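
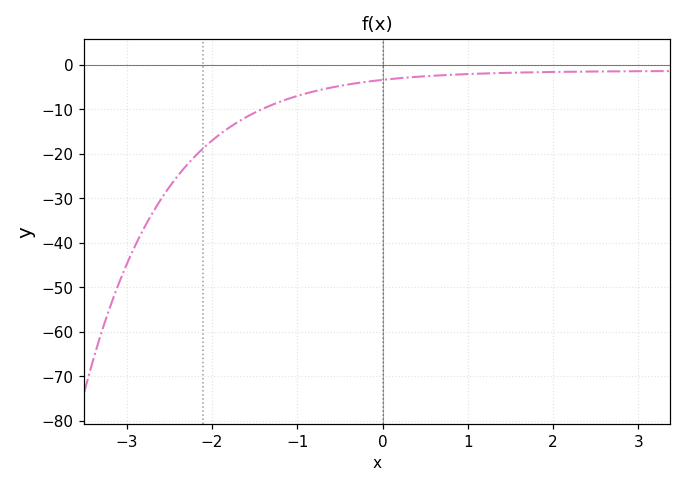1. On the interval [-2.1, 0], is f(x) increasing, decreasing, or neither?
increasing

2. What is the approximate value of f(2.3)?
-1.6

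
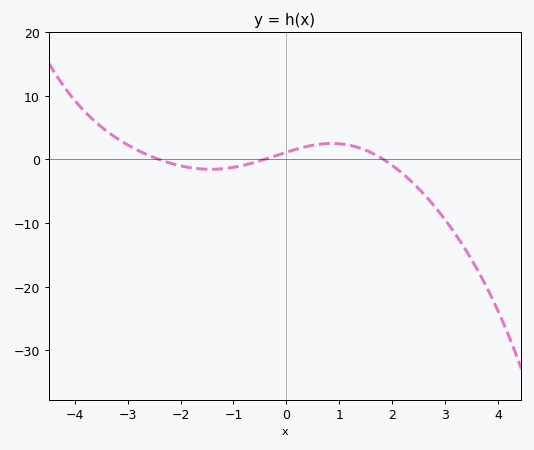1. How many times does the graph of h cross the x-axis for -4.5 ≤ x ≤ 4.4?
3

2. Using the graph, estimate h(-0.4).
0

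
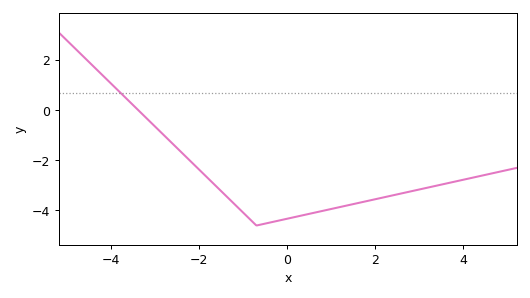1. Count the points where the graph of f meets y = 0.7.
1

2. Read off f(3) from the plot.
-3.16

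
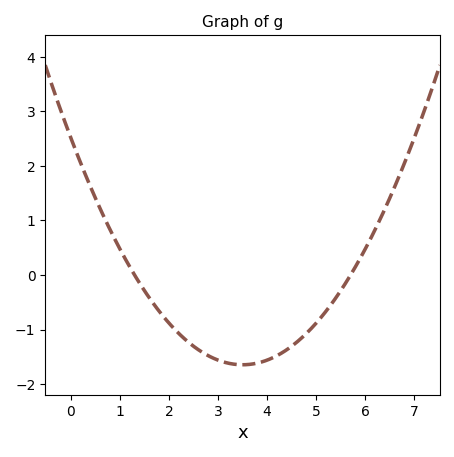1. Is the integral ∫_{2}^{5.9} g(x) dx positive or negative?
negative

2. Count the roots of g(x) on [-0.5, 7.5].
2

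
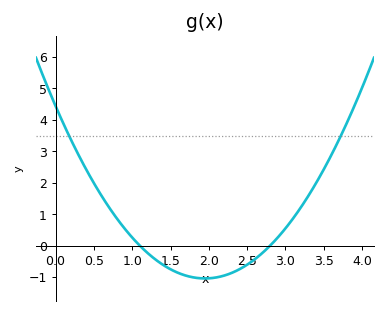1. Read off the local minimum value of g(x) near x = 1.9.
-1.04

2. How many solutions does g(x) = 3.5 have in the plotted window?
2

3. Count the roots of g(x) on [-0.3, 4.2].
2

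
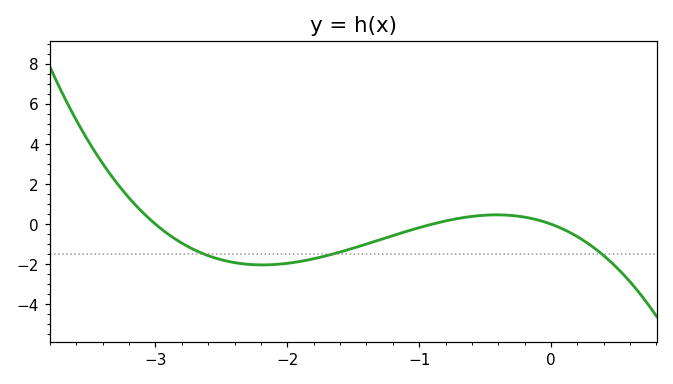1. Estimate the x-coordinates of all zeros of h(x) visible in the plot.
-3, -0.9, 0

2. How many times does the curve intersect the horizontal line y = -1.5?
3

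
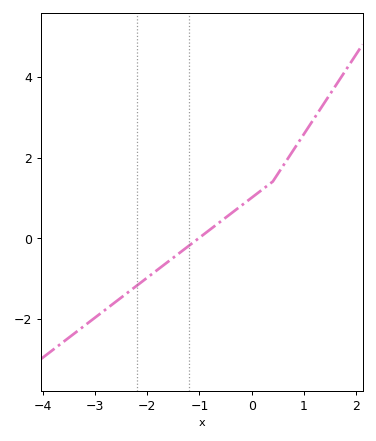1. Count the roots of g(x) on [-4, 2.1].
1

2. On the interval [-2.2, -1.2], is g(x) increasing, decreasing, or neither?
increasing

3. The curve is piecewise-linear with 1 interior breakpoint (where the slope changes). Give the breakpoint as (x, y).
(0.4, 1.4)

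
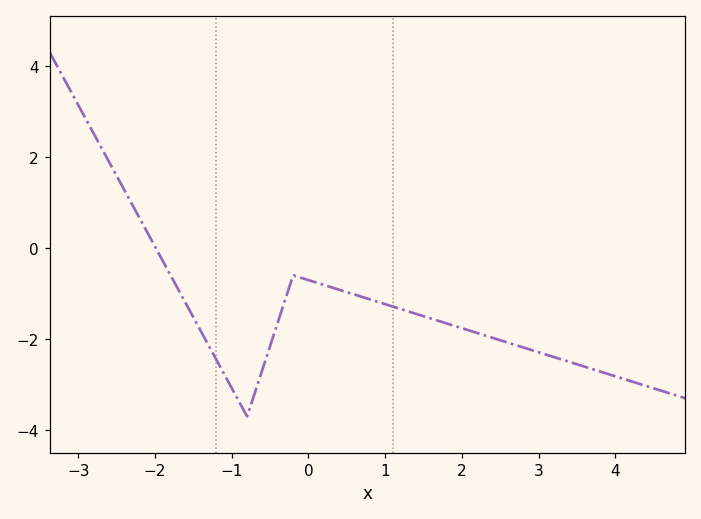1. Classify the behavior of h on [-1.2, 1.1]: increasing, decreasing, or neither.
neither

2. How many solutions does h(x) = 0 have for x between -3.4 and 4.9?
1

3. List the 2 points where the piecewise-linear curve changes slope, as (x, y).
(-0.8, -3.7); (-0.2, -0.6)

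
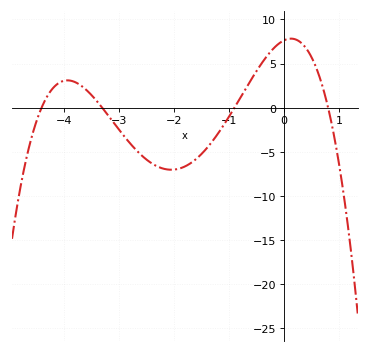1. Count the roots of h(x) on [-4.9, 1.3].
4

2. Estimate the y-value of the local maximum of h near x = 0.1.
8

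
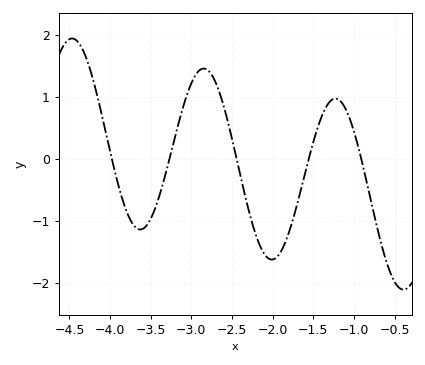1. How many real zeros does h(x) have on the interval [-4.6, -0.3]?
5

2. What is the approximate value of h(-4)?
0.125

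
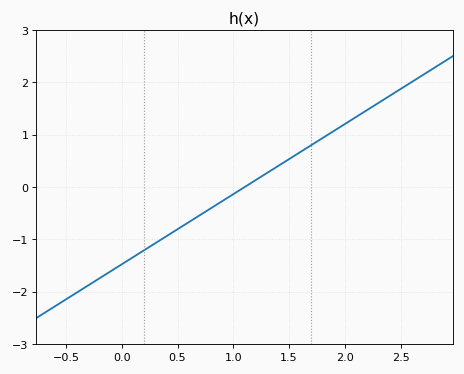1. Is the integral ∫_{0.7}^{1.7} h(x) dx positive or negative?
positive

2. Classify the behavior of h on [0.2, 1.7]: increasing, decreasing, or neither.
increasing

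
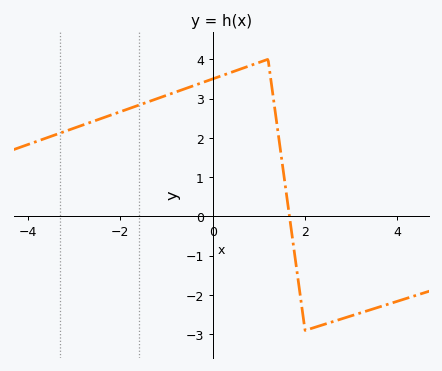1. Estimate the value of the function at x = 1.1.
3.96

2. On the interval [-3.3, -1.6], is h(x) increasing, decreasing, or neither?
increasing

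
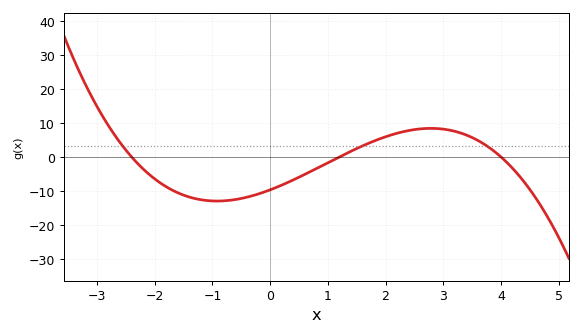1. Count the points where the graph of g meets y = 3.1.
3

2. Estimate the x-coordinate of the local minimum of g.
-0.92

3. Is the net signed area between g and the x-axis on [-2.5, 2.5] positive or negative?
negative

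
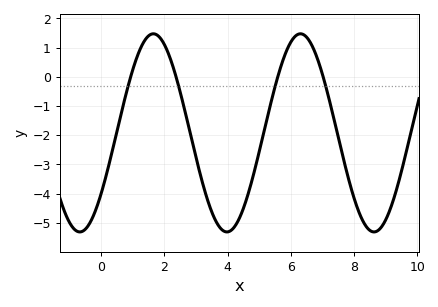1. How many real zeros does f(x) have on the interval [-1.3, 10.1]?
4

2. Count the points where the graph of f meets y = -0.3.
4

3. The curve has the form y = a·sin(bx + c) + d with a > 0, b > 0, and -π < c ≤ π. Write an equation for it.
y = 3.39sin(1.35x - 0.66) - 1.92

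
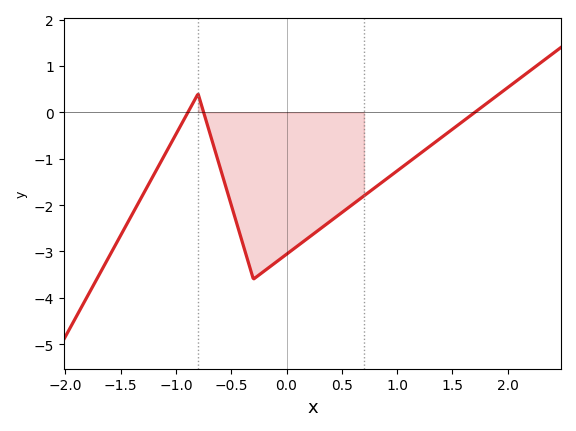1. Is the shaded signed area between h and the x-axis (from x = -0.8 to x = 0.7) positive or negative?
negative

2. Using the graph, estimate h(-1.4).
-2.2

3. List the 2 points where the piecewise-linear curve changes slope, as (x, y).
(-0.8, 0.4); (-0.3, -3.6)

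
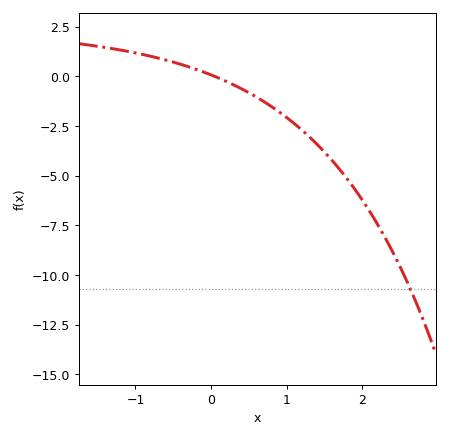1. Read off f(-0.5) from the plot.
0.714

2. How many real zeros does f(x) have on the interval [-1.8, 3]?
1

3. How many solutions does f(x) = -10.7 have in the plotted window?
1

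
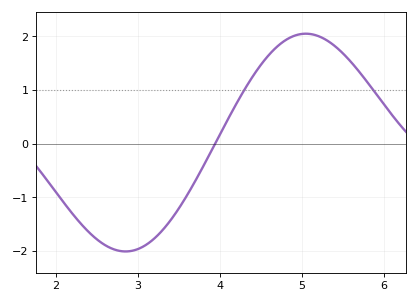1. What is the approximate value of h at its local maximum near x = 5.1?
2.05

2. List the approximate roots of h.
3.94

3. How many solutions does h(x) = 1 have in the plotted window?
2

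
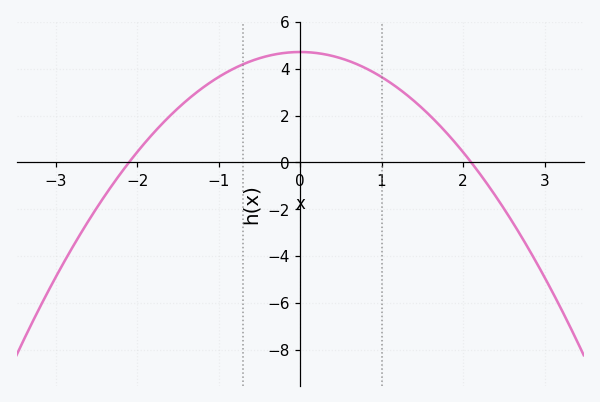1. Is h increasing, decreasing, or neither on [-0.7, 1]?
neither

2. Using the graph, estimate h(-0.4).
4.6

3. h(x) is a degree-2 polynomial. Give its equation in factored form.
y = -1.07(x + 2.1)(x - 2.1)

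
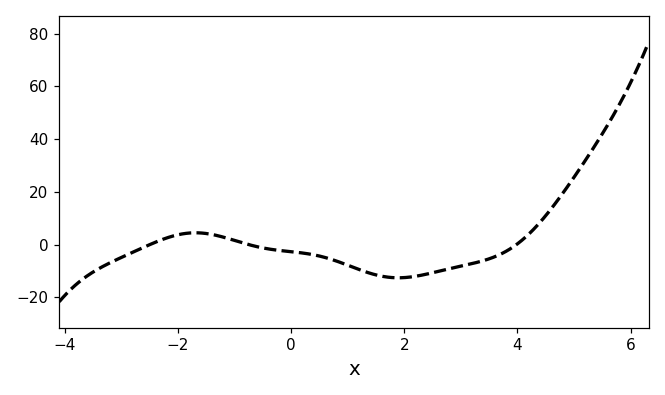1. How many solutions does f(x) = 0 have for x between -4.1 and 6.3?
3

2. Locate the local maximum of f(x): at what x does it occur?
-1.6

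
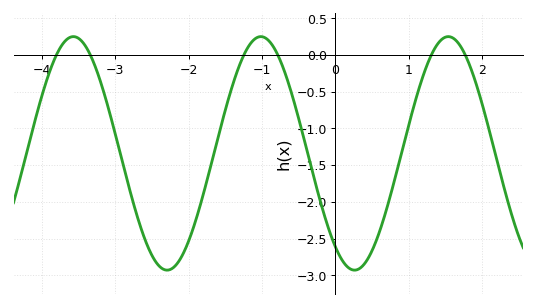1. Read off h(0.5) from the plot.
-2.66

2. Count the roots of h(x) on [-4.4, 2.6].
6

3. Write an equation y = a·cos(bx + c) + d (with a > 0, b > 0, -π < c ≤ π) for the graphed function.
y = 1.59cos(2.46x + 2.5) - 1.34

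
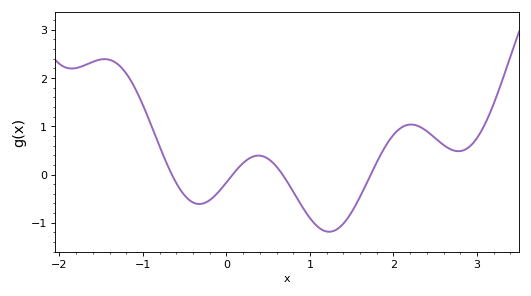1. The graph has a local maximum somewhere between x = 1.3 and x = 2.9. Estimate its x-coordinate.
2.21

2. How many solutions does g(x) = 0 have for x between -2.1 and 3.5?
4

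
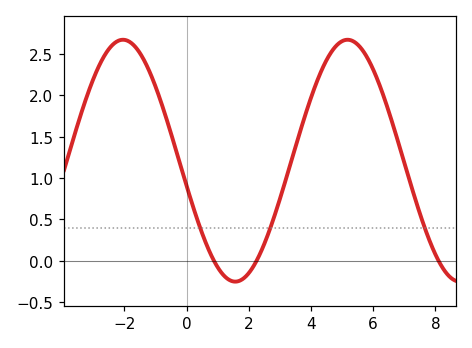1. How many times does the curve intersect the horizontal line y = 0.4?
3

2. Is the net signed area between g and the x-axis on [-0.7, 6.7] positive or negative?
positive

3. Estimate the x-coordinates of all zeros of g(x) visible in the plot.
0.881, 2.25, 8.1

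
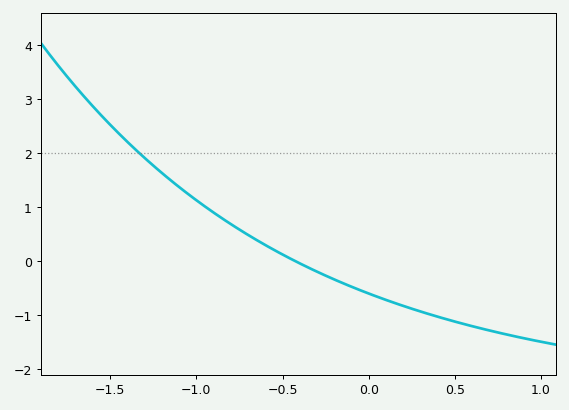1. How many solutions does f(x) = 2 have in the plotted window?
1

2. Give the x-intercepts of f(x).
-0.426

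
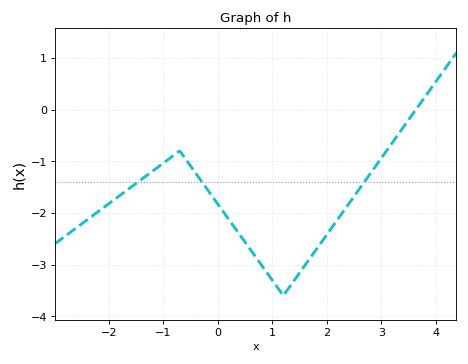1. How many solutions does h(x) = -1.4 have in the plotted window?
3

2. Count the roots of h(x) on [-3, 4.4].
1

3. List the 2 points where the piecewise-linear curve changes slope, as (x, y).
(-0.7, -0.8); (1.2, -3.6)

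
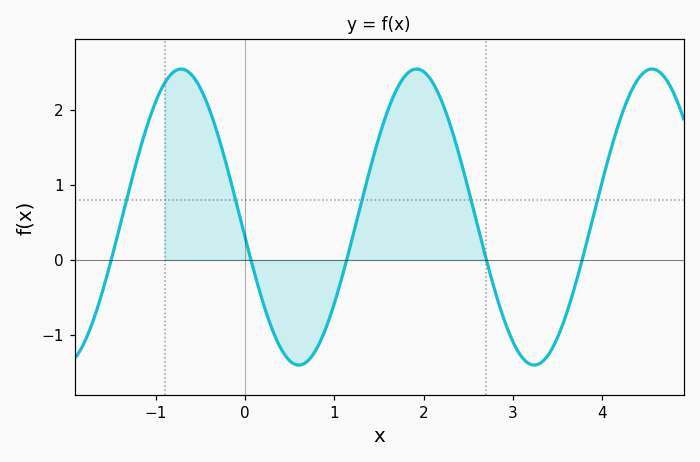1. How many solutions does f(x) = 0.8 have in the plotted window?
5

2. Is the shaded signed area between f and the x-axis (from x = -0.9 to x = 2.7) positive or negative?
positive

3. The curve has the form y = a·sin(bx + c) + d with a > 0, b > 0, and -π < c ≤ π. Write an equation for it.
y = 1.97sin(2.38x - 3) + 0.57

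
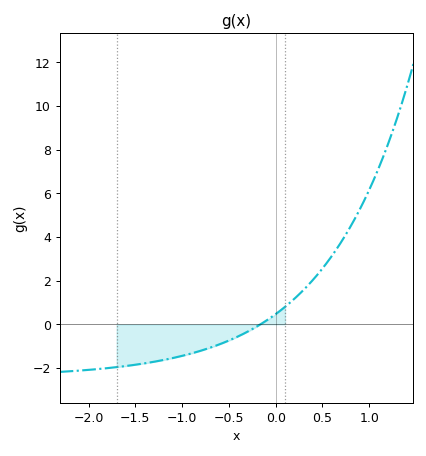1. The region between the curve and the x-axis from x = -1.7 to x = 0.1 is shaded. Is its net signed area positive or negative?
negative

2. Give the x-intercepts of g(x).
-0.2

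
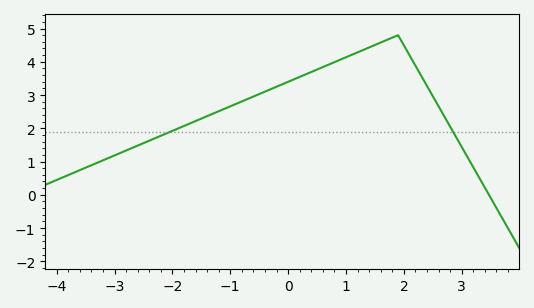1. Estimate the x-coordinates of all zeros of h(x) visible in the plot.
3.47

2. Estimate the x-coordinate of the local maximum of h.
1.9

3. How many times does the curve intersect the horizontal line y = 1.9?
2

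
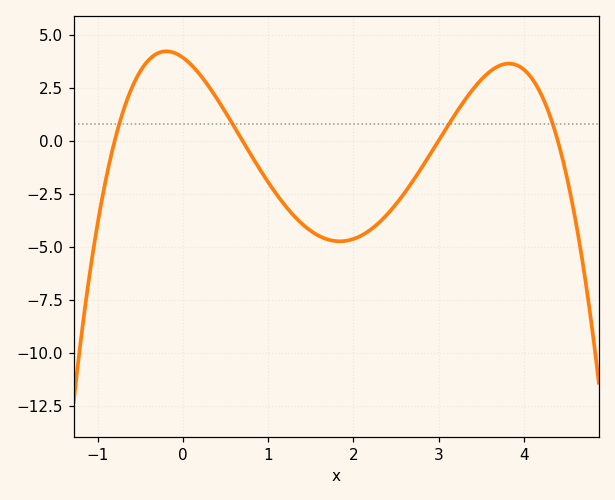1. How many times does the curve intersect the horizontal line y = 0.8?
4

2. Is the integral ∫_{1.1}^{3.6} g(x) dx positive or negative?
negative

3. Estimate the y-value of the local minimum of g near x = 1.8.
-4.74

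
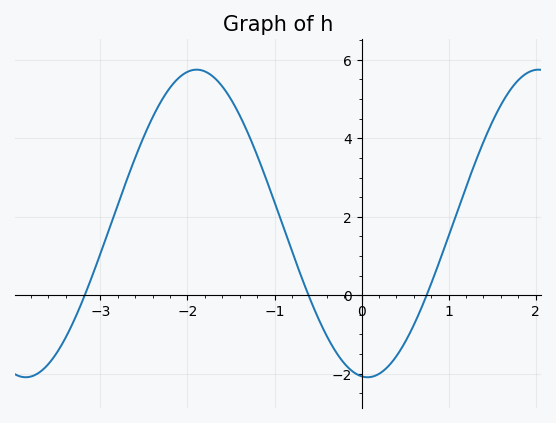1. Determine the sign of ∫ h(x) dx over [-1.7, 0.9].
positive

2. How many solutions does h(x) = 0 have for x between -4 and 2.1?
3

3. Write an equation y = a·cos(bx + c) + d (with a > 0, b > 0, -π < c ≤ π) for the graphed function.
y = 3.92cos(1.6x + 3.03) + 1.83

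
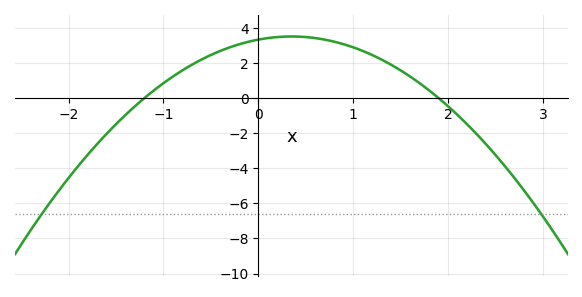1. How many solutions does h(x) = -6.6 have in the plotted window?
2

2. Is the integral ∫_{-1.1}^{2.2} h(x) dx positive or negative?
positive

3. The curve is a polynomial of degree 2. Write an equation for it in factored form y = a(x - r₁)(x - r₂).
y = -1.46(x + 1.2)(x - 1.9)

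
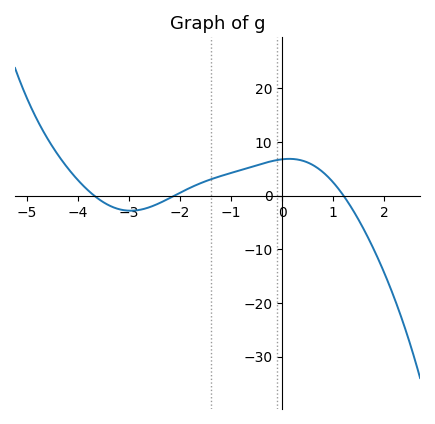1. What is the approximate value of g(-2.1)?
0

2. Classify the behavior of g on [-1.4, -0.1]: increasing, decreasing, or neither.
increasing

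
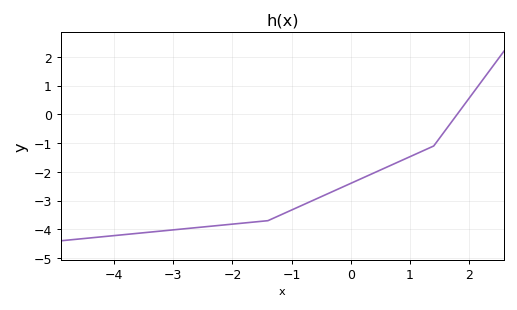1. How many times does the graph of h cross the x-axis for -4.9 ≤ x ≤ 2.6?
1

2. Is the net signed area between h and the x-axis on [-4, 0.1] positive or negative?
negative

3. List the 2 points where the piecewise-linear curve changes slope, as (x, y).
(-1.4, -3.7); (1.4, -1.1)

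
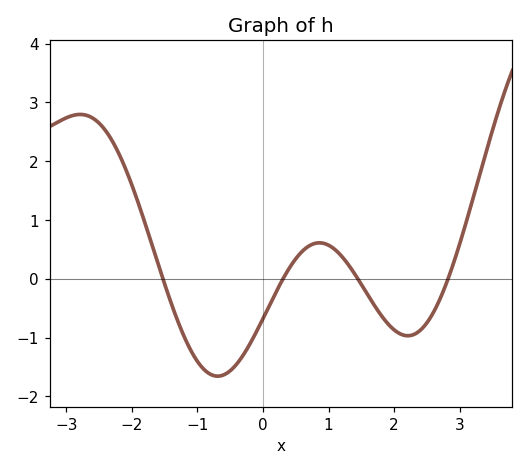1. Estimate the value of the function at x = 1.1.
0.5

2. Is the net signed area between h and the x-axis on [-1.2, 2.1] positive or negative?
negative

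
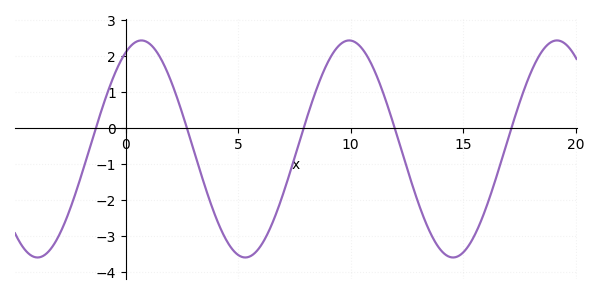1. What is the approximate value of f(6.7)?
-2.36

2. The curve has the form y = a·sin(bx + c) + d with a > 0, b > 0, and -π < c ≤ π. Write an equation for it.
y = 3.02sin(0.68x + 1.1) - 0.59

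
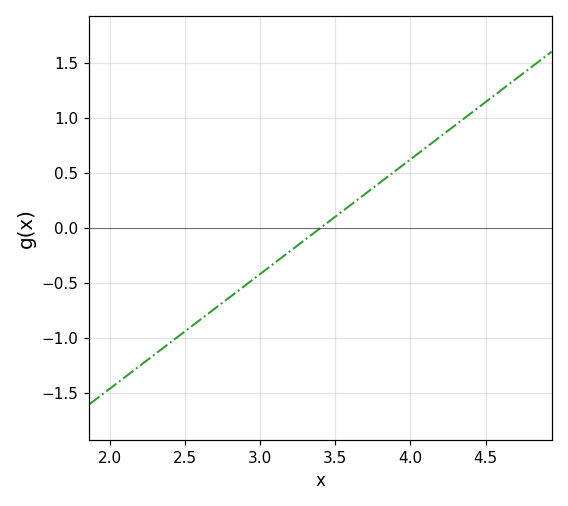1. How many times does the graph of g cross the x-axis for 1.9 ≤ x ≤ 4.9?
1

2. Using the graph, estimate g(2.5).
-0.936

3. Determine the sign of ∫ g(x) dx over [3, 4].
positive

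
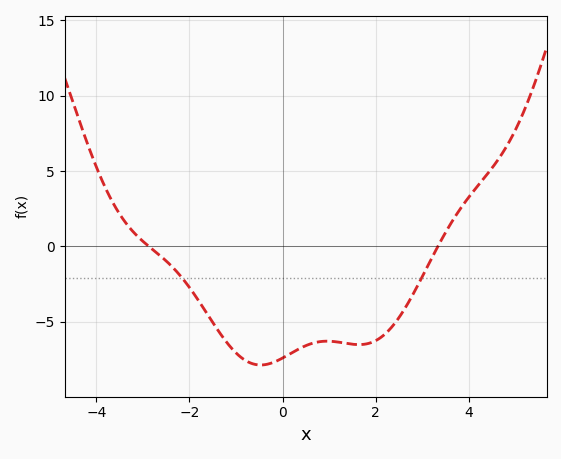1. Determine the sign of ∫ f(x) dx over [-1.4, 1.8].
negative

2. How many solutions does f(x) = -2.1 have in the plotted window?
2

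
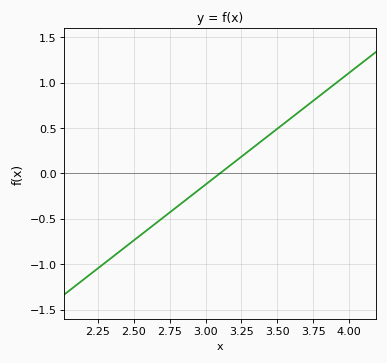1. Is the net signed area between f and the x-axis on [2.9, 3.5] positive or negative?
positive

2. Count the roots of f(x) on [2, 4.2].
1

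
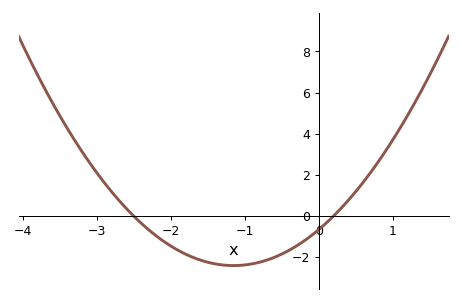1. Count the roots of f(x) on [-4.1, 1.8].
2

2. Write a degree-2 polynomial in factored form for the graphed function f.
y = 1.32(x + 2.5)(x - 0.2)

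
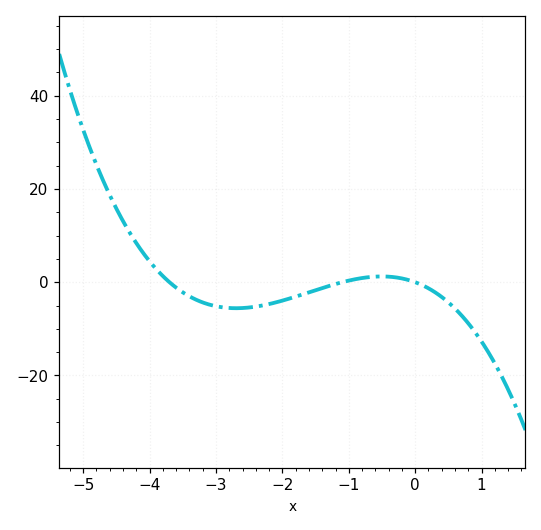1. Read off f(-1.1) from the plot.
0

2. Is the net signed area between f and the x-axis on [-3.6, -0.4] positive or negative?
negative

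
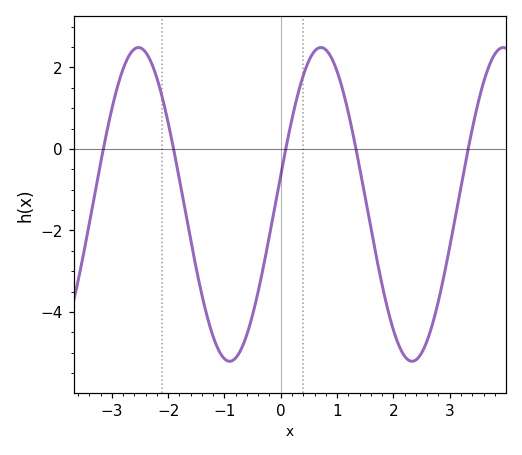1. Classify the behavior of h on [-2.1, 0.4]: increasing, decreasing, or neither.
neither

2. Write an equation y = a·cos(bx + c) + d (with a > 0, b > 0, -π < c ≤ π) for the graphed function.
y = 3.85cos(1.94x - 1.38) - 1.36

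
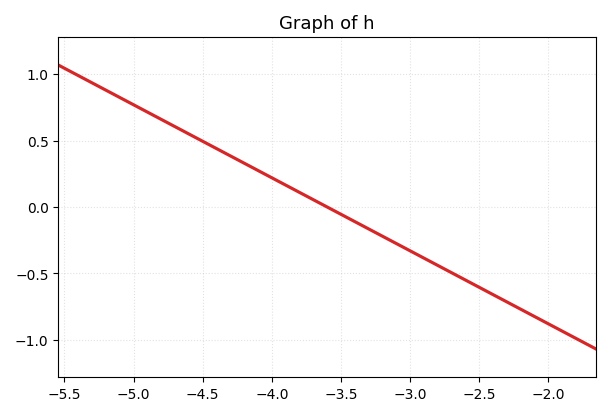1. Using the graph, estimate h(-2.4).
-0.65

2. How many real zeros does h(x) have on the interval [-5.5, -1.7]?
1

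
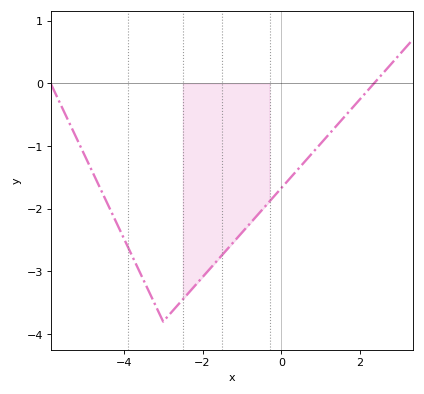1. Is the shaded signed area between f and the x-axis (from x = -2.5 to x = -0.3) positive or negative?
negative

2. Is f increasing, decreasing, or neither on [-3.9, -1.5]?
neither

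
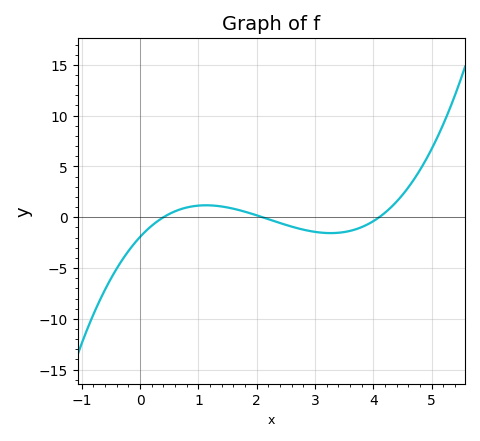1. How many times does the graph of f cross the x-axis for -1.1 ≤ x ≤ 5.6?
3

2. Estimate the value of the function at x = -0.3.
-4.14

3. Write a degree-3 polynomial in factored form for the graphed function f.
y = 0.56(x - 0.4)(x - 2.1)(x - 4.1)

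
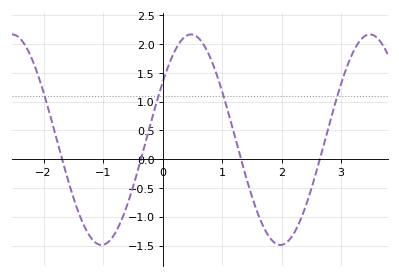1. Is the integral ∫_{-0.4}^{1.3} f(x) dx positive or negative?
positive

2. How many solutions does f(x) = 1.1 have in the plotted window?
4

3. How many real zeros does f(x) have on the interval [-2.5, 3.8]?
4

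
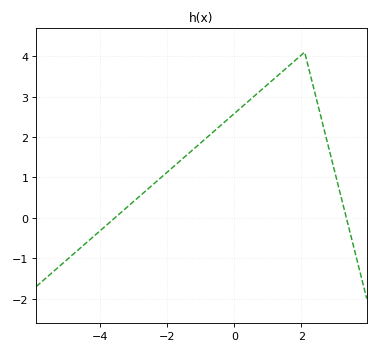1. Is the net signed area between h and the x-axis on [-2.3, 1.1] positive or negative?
positive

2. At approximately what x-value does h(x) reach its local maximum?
2.1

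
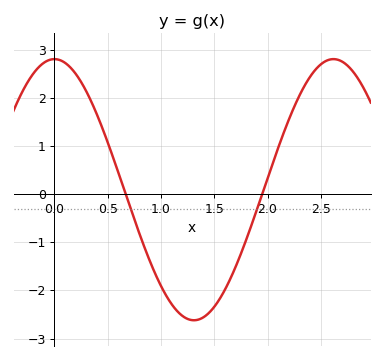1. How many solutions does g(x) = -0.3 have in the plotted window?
2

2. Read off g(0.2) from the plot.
2.5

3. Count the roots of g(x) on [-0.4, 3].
2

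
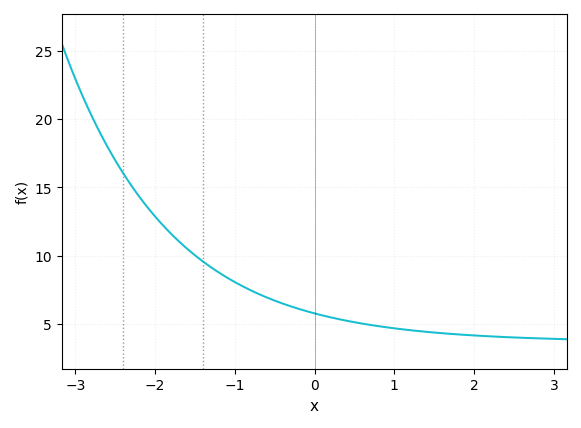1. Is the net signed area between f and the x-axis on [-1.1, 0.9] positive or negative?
positive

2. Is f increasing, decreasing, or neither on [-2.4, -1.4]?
decreasing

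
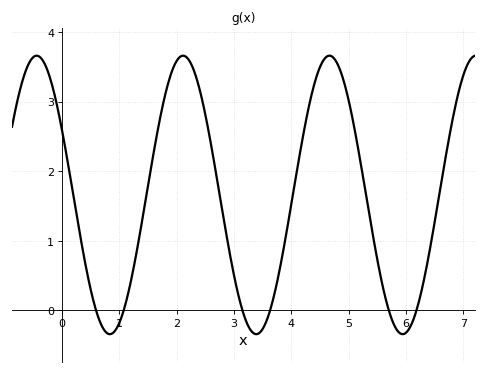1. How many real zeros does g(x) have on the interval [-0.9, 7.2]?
6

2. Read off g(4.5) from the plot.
3.5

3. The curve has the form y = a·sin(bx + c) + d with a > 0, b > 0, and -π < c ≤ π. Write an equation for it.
y = 2sin(2.46x + 2.66) + 1.66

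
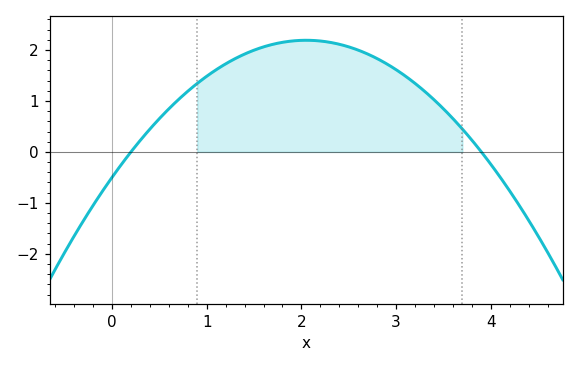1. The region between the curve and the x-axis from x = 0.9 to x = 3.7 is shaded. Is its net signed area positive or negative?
positive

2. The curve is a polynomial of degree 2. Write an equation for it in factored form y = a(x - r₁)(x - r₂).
y = -0.64(x - 0.2)(x - 3.9)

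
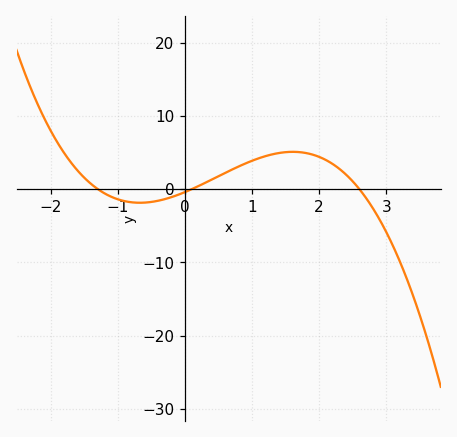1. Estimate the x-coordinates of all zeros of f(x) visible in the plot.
-1.3, 0.1, 2.6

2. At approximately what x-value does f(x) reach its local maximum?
1.6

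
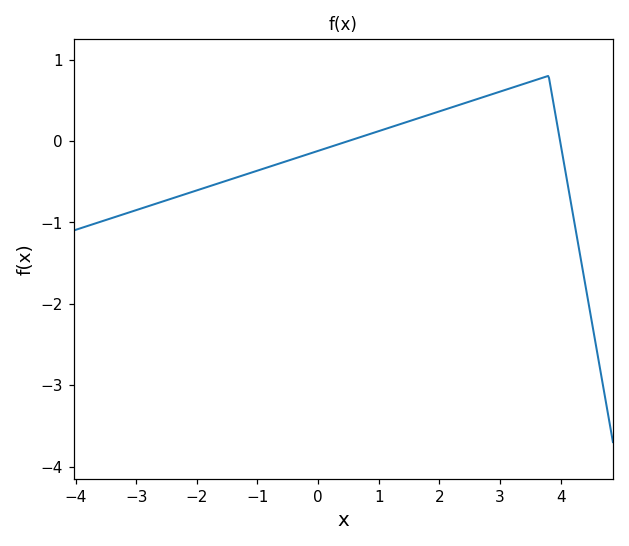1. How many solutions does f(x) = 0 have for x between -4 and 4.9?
2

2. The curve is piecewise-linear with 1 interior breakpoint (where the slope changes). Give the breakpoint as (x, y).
(3.8, 0.8)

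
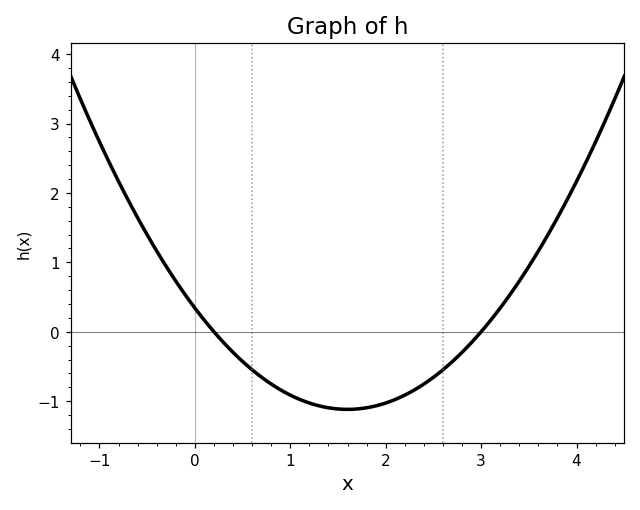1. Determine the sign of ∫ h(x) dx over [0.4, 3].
negative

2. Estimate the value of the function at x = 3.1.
0.165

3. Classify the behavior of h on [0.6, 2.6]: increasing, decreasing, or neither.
neither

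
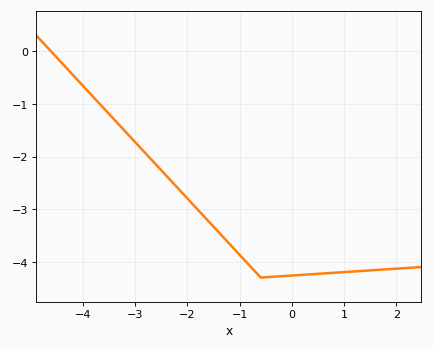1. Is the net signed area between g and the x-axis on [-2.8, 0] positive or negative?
negative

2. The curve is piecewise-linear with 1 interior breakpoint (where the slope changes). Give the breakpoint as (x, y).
(-0.6, -4.3)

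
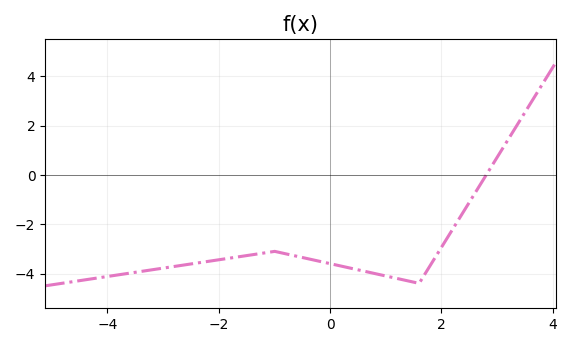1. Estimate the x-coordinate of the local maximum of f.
-1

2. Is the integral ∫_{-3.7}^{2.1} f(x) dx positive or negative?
negative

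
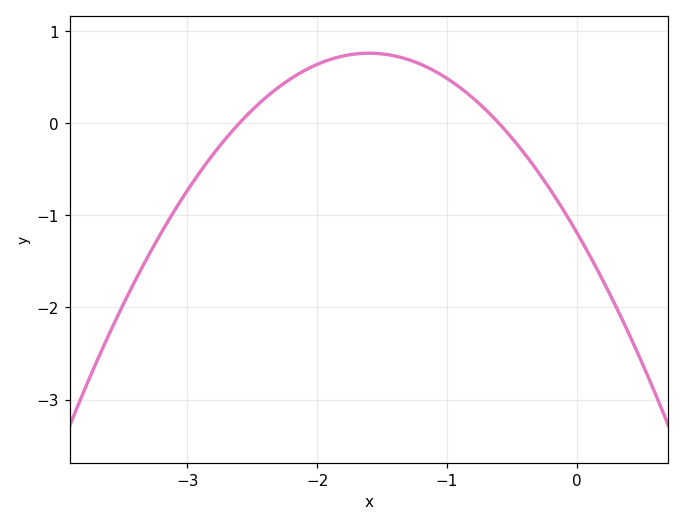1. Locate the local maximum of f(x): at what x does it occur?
-1.6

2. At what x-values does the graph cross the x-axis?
-2.6, -0.6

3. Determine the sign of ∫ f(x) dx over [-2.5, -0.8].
positive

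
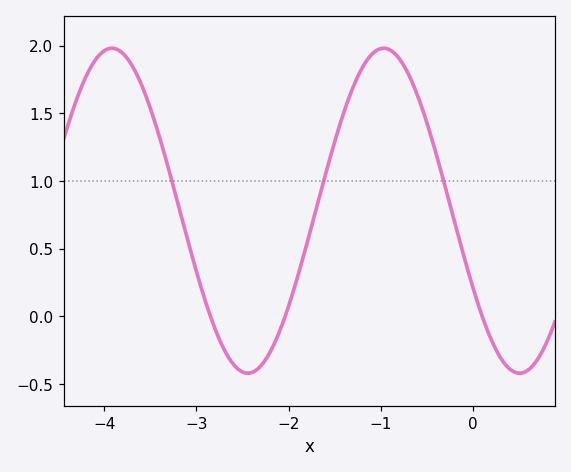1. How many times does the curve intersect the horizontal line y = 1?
3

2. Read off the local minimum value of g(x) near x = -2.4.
-0.4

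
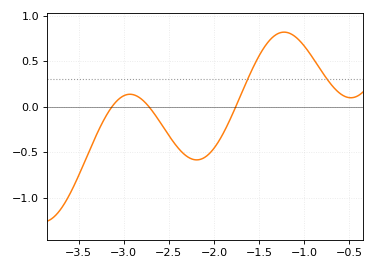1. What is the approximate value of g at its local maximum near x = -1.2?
0.8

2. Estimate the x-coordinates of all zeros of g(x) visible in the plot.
-3.15, -2.7, -1.75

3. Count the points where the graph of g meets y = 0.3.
2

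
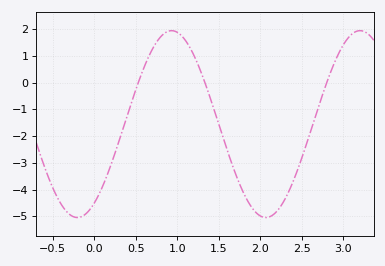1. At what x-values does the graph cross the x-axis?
0.53, 1.33, 2.8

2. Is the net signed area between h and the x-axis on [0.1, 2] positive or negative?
negative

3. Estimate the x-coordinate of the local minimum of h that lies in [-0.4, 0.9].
-0.202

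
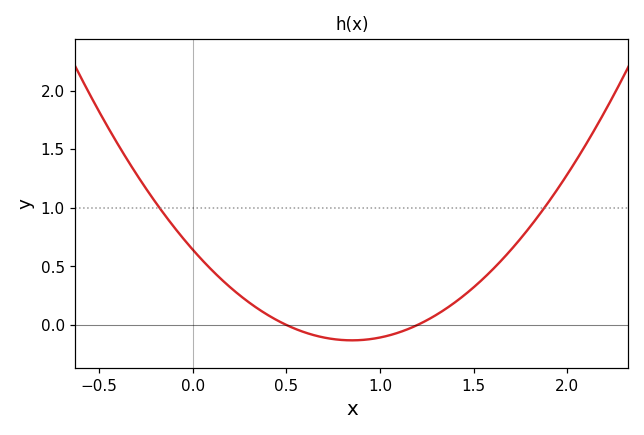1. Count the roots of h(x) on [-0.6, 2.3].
2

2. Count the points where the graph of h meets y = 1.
2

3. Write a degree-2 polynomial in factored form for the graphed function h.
y = 1.07(x - 0.5)(x - 1.2)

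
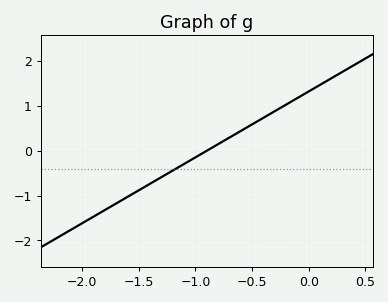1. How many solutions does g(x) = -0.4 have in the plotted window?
1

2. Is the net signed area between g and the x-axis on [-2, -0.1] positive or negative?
negative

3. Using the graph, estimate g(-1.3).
-0.6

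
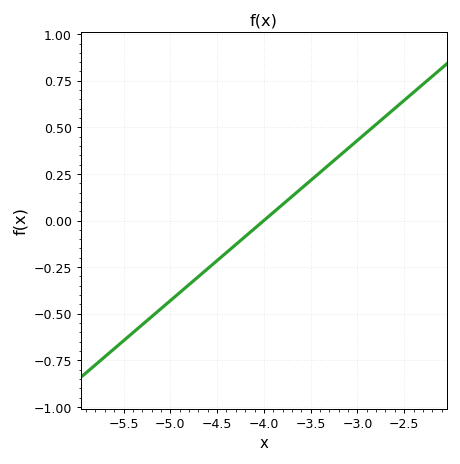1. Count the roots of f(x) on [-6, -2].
1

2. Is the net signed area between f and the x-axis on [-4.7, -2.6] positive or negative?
positive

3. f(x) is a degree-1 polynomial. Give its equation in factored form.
y = 0.43(x + 4)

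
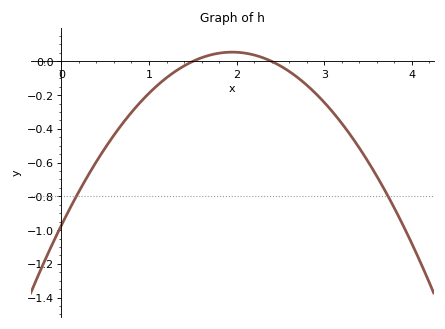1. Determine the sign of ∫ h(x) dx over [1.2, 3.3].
negative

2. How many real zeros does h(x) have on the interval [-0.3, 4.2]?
2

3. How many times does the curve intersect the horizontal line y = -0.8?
2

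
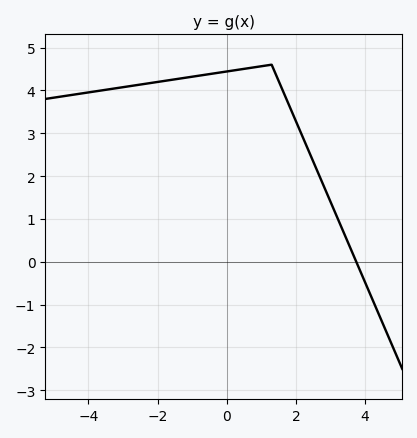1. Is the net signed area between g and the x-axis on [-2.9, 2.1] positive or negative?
positive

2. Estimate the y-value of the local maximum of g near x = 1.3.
4.6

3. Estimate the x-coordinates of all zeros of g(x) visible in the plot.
3.8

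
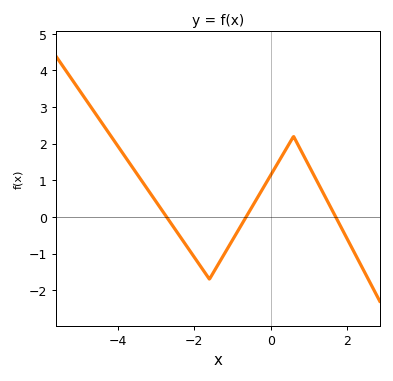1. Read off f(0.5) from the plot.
2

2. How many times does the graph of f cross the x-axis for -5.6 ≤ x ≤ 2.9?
3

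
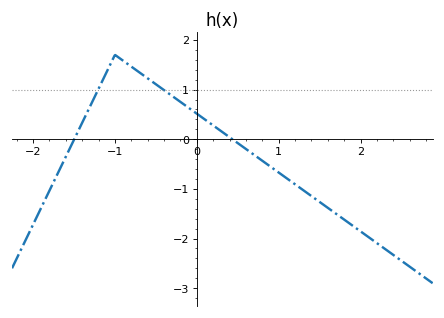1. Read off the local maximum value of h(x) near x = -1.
1.7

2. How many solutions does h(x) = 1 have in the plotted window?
2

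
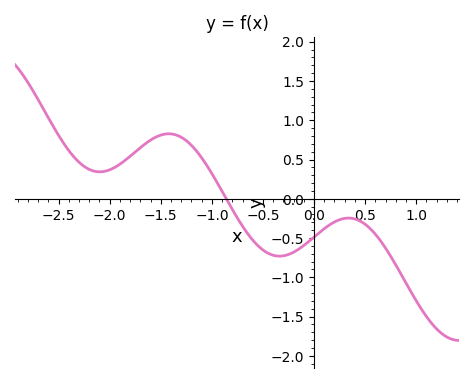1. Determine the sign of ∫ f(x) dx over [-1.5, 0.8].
negative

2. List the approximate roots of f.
-0.859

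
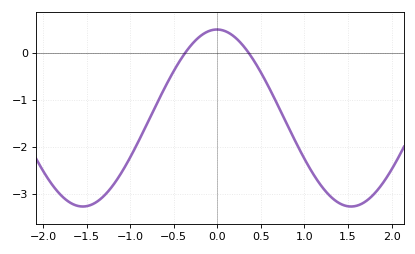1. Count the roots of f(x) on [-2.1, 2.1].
2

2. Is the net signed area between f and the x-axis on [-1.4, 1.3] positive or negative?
negative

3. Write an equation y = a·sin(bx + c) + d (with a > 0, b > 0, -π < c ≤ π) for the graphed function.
y = 1.88sin(2.04x + 1.58) - 1.39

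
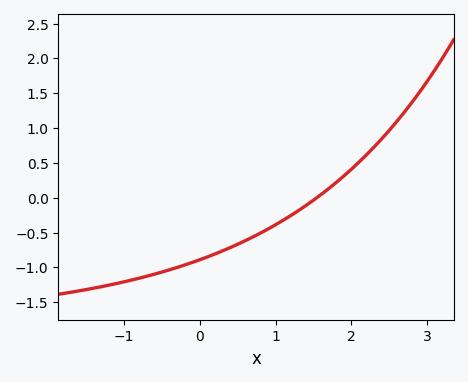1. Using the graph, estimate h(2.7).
1.23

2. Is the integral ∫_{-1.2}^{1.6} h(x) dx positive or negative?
negative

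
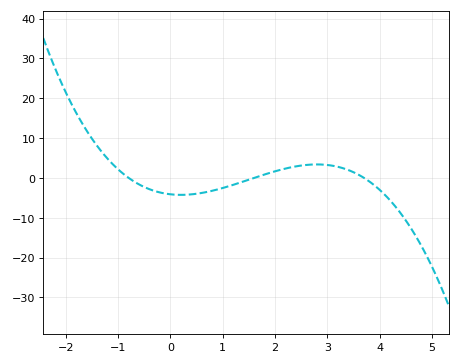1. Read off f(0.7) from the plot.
-4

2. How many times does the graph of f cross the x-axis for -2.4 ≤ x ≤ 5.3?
3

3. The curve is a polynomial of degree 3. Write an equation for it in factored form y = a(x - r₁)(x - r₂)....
y = -0.87(x + 0.8)(x - 1.6)(x - 3.7)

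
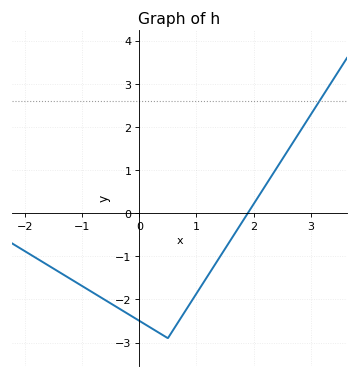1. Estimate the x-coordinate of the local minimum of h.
0.5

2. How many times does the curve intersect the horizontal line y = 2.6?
1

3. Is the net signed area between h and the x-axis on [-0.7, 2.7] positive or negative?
negative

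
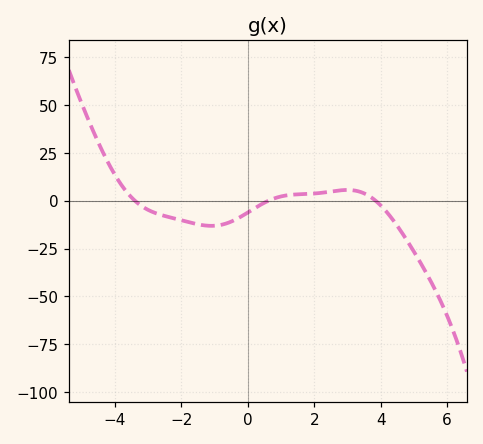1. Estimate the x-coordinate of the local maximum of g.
3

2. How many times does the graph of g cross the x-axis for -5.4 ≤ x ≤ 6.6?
3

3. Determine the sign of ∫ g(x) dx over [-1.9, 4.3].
negative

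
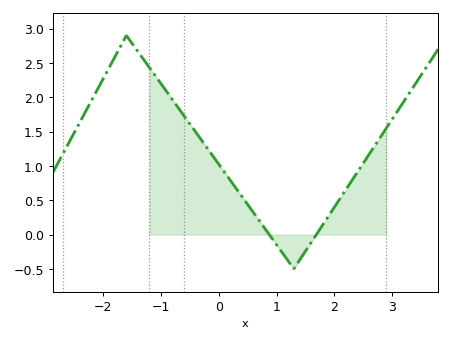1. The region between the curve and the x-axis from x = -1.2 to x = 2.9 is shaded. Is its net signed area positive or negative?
positive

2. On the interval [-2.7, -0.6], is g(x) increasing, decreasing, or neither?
neither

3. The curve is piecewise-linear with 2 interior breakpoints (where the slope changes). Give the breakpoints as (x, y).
(-1.6, 2.9); (1.3, -0.5)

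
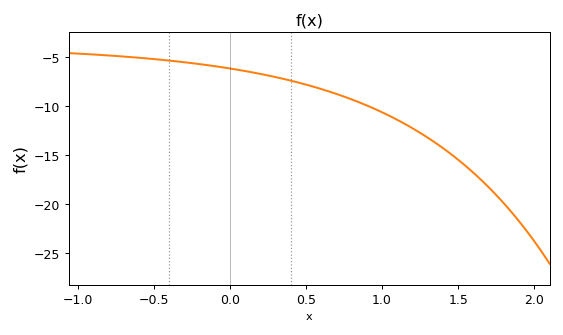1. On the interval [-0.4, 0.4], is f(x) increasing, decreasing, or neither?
decreasing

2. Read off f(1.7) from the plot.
-18.3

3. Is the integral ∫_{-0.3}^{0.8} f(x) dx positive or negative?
negative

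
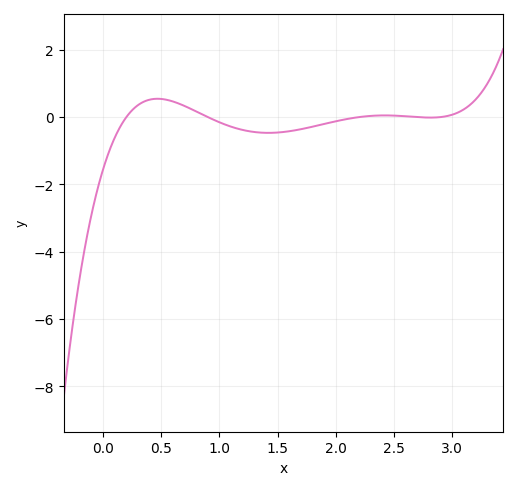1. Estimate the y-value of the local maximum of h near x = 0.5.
0.544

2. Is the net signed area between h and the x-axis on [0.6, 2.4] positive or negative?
negative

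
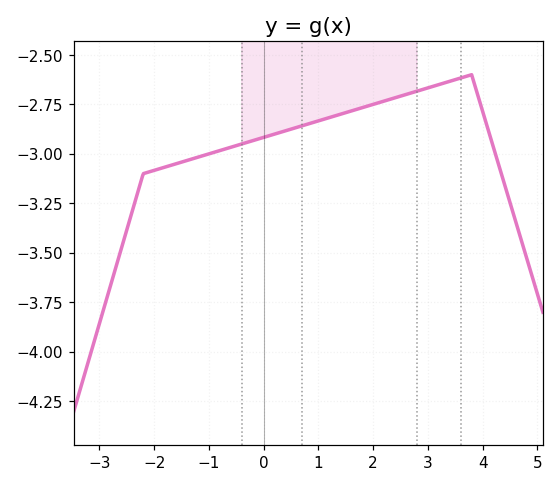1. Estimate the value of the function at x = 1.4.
-2.8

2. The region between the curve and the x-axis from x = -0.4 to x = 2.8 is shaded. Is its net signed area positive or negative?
negative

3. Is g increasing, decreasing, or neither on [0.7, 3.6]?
increasing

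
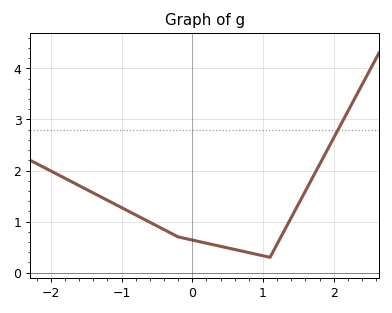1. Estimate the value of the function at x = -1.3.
1.5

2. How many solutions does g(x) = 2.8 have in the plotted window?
1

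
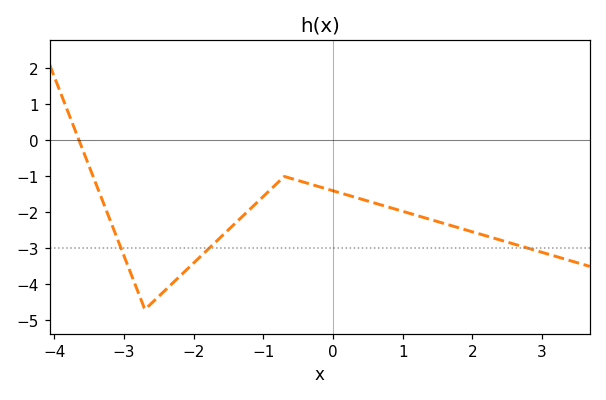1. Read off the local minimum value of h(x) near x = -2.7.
-4.7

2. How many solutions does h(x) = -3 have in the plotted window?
3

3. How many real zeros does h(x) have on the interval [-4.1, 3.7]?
1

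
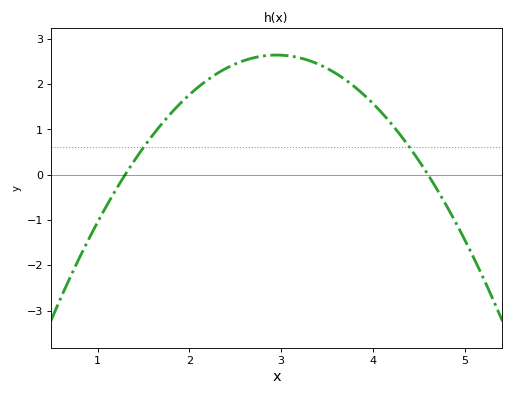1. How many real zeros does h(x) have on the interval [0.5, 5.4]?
2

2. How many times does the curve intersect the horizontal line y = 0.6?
2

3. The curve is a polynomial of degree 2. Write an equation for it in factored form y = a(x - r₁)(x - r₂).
y = -0.97(x - 1.3)(x - 4.6)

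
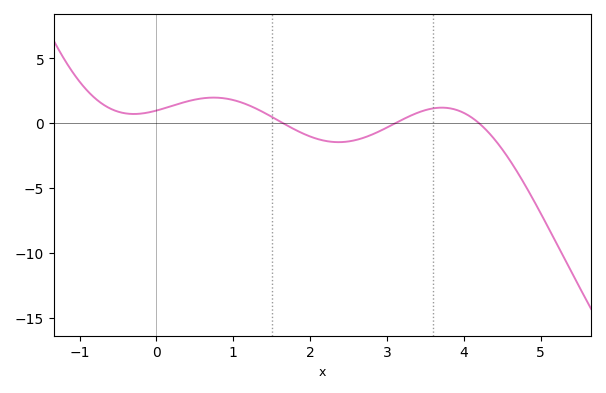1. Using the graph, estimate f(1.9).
-0.767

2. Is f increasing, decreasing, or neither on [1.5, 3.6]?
neither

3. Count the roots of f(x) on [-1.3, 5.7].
3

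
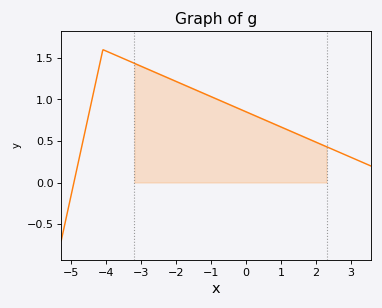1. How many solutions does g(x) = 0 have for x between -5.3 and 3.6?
1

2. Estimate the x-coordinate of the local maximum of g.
-4.1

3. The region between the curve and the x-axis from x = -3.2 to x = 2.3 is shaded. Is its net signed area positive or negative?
positive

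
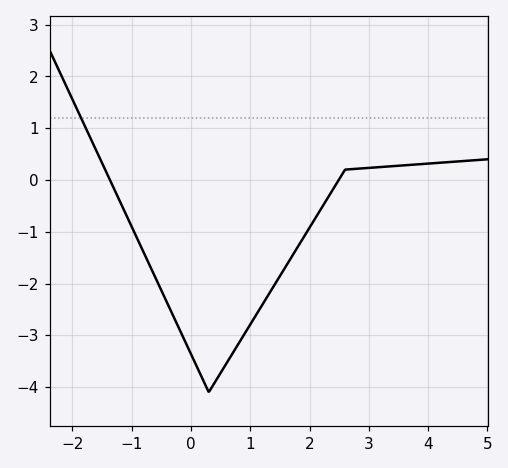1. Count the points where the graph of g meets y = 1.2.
1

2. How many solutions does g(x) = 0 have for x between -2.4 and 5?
2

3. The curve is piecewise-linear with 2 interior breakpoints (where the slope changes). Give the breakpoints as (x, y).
(0.3, -4.1); (2.6, 0.2)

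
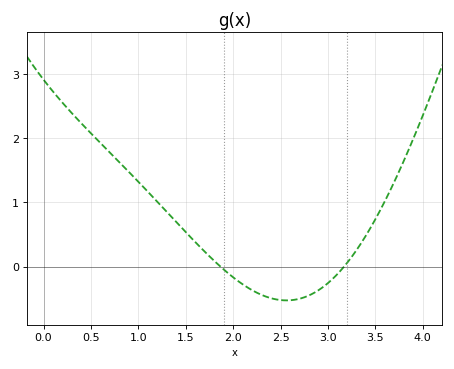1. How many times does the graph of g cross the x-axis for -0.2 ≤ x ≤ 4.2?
2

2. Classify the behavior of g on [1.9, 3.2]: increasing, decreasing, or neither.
neither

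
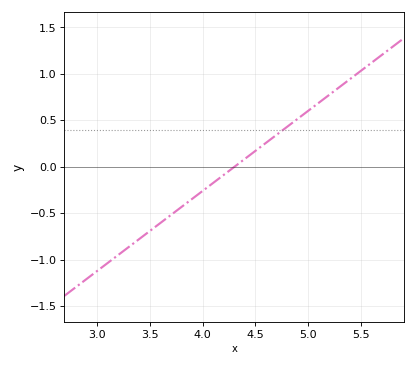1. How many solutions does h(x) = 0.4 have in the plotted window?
1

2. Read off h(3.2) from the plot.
-0.95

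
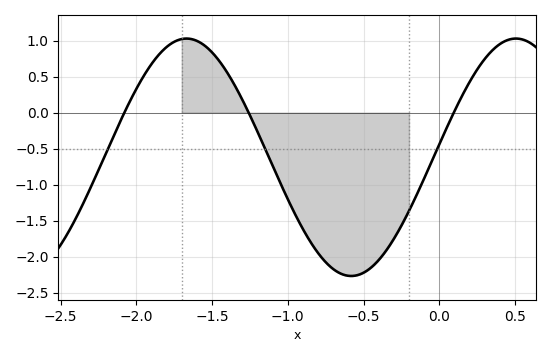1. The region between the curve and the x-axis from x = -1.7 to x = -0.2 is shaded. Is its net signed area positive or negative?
negative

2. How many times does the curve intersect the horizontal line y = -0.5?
3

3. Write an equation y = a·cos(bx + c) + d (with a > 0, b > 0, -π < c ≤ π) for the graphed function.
y = 1.65cos(2.9x - 1.5) - 0.62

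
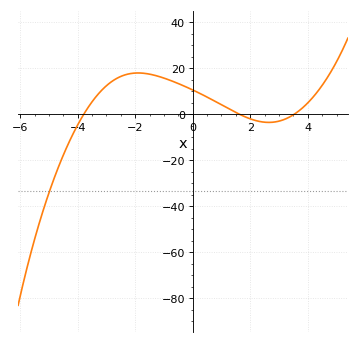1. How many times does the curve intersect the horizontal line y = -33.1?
1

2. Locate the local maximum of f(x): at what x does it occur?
-1.9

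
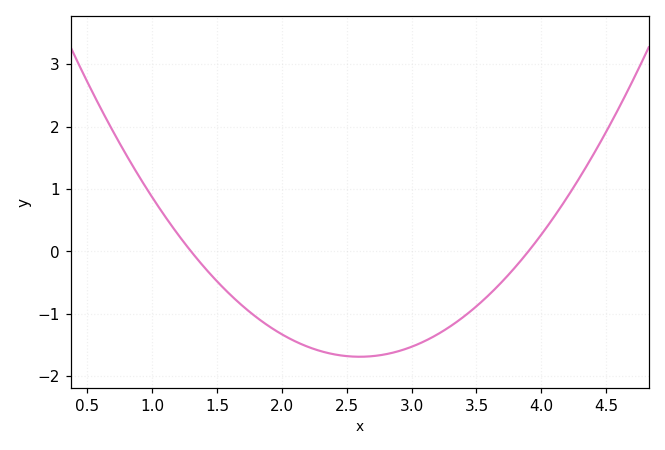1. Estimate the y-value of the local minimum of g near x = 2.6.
-1.7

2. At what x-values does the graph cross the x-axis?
1.3, 3.9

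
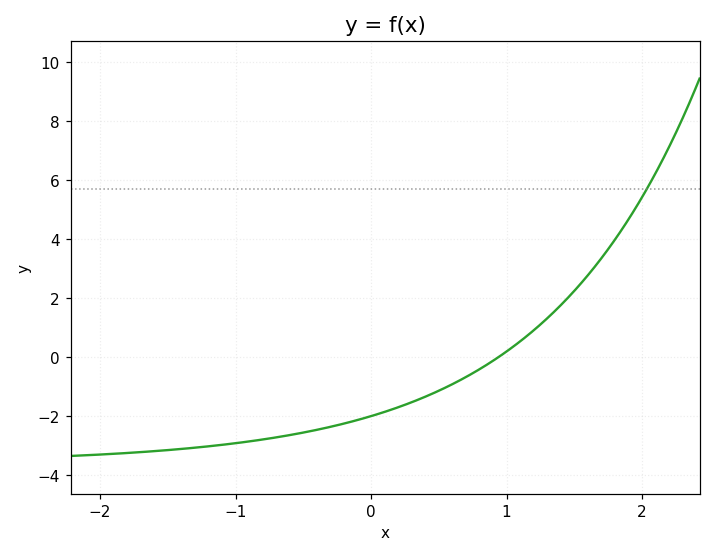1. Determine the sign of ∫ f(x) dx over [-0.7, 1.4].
negative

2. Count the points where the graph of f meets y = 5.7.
1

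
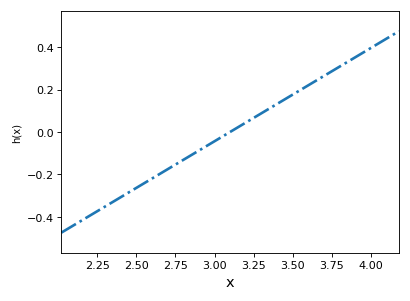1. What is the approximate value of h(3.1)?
0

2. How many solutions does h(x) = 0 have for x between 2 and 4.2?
1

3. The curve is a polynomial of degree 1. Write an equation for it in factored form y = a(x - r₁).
y = 0.44(x - 3.1)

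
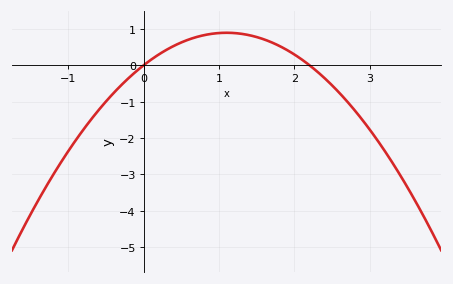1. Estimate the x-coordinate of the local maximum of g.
1.1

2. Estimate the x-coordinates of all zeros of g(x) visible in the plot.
0, 2.2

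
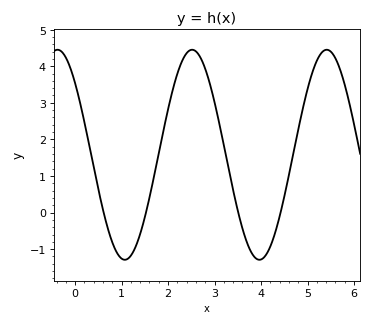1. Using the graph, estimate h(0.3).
1.9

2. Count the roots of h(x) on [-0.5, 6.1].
4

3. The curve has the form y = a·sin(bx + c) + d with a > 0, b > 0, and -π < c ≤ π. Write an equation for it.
y = 2.87sin(2.2x + 2.4) + 1.58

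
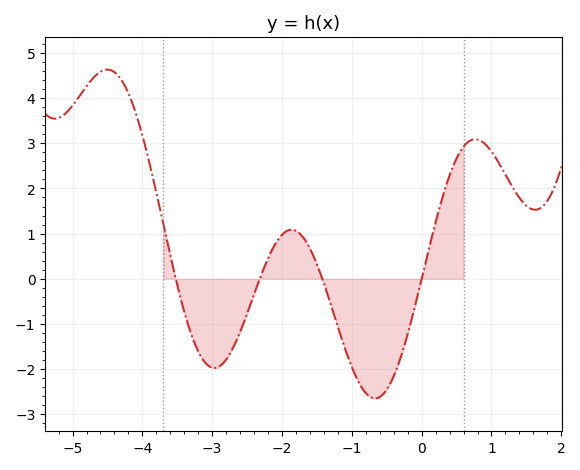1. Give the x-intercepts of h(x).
-3.52, -2.32, -1.42, 0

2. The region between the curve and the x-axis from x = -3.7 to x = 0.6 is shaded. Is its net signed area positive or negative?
negative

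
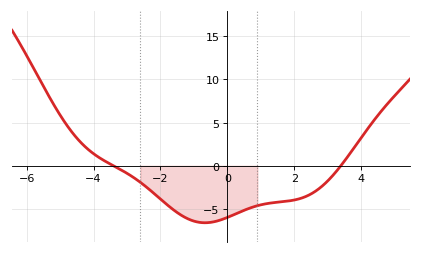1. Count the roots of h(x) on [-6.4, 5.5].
2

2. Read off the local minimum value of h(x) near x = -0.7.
-6.62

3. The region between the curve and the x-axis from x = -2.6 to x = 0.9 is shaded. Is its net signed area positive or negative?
negative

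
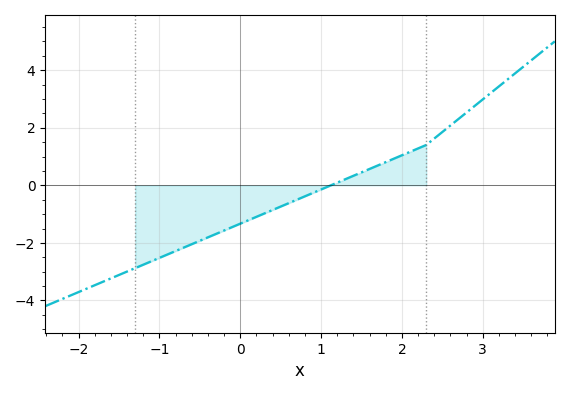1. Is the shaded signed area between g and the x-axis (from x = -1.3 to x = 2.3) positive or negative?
negative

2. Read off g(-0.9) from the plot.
-2.4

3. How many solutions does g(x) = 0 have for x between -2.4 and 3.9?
1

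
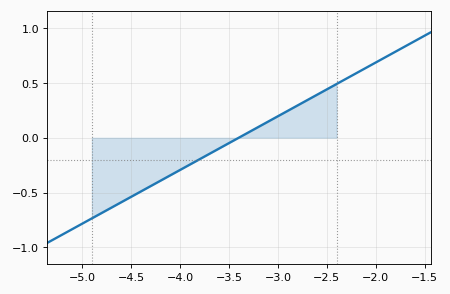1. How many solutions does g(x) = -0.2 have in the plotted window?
1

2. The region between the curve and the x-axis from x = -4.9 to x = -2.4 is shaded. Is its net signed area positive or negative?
negative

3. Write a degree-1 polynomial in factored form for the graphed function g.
y = 0.49(x + 3.4)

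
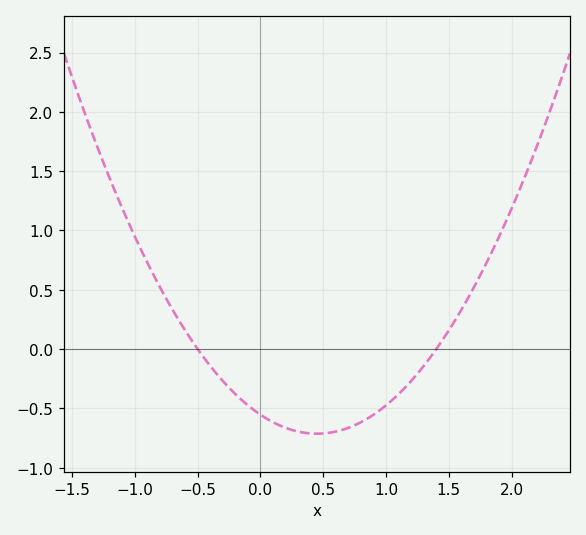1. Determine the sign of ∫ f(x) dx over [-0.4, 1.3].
negative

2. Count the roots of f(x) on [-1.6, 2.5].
2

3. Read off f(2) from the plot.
1.19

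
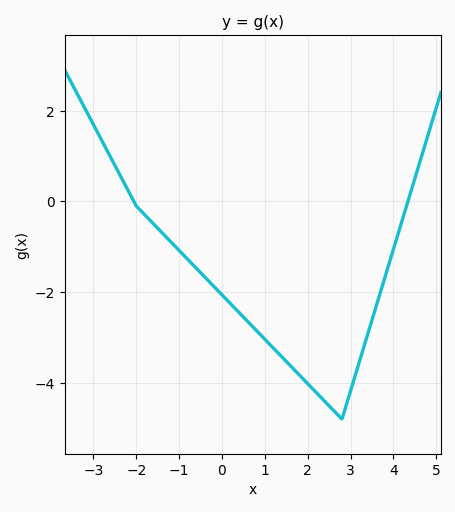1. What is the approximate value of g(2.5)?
-4.51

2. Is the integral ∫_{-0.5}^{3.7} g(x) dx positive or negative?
negative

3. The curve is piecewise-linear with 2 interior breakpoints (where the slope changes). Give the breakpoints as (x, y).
(-2, -0.1); (2.8, -4.8)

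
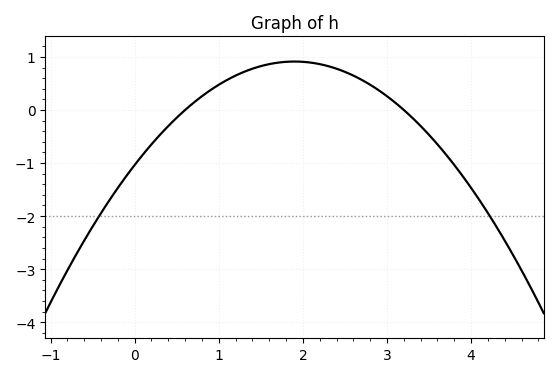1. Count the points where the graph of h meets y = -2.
2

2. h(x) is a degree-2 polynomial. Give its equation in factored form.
y = -0.54(x - 0.6)(x - 3.2)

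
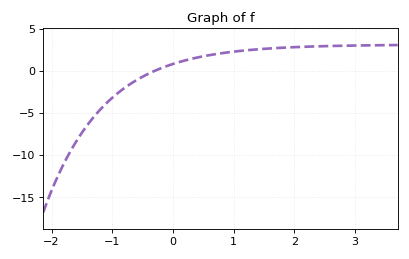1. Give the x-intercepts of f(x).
-0.3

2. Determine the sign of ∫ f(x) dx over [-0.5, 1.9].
positive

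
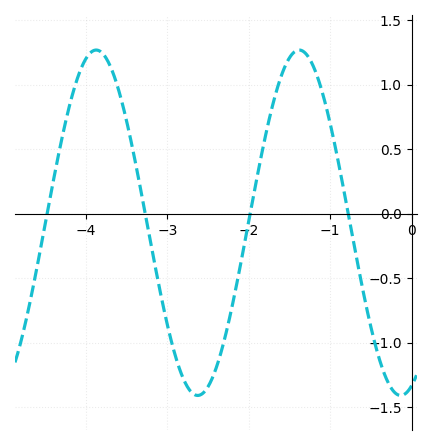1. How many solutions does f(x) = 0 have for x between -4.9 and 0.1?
4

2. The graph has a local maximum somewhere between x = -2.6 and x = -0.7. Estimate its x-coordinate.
-1.38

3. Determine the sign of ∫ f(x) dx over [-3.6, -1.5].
negative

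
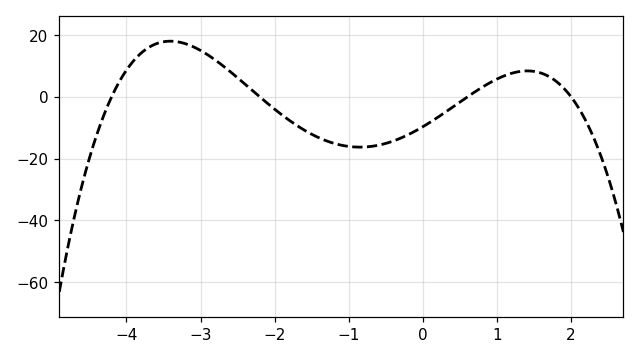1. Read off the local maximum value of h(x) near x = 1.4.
8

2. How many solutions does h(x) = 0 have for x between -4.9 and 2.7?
4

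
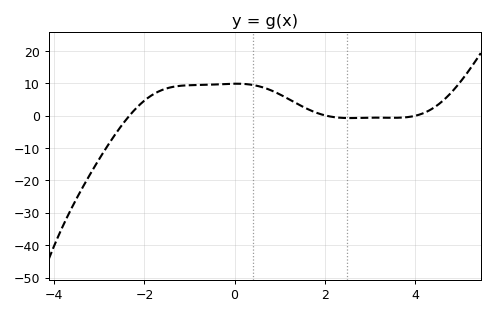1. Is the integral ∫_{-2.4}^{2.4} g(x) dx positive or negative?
positive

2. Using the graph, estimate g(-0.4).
9.68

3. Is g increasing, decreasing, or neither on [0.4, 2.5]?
decreasing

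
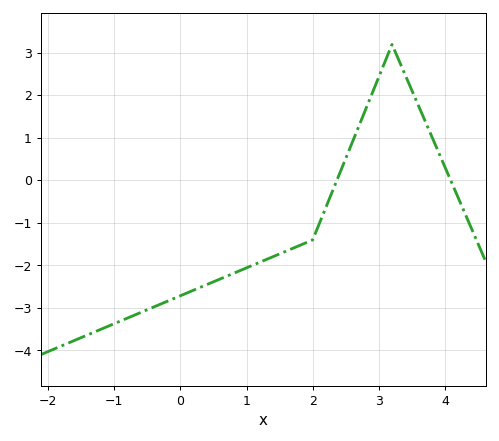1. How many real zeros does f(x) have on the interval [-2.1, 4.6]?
2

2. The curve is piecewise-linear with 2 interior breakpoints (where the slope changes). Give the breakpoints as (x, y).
(2, -1.4); (3.2, 3.2)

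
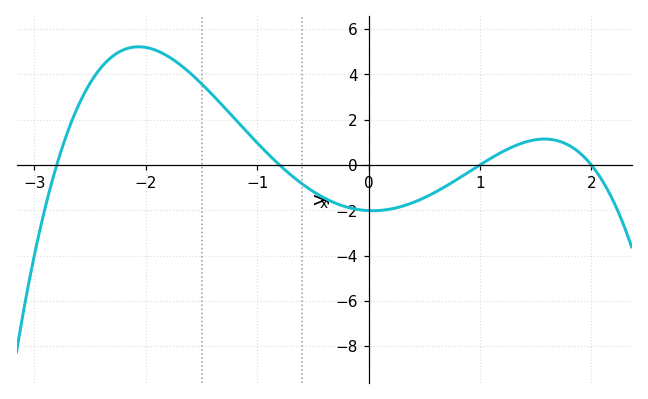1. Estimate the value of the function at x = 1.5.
1.11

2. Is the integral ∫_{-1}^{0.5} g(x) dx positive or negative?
negative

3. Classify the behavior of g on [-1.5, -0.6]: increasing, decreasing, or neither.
decreasing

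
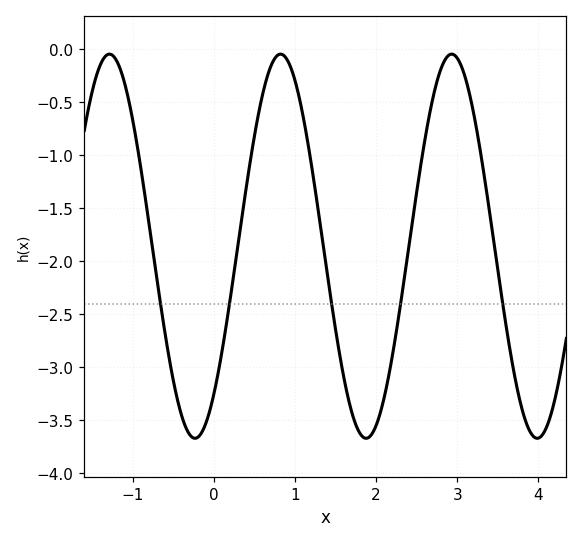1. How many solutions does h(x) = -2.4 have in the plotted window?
5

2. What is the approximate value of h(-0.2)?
-3.66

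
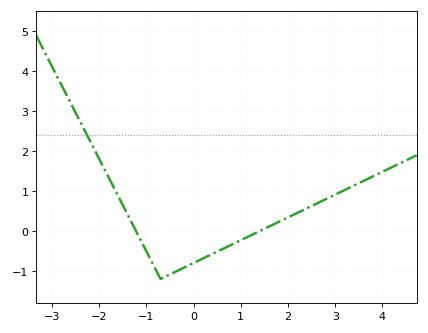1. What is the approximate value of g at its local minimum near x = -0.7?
-1.2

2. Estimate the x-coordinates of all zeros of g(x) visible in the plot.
-1.2, 1.4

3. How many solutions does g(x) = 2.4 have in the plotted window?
1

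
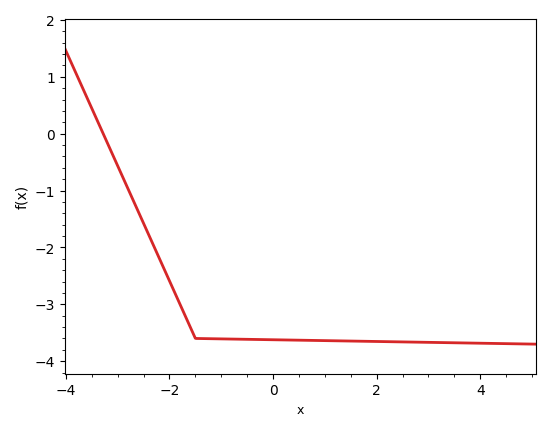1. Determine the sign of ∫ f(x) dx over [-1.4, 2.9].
negative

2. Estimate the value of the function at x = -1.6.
-3.4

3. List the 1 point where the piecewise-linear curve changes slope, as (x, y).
(-1.5, -3.6)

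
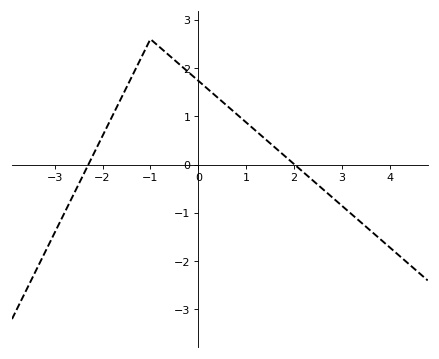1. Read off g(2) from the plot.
0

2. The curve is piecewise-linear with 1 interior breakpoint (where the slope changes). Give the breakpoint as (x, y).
(-1, 2.6)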